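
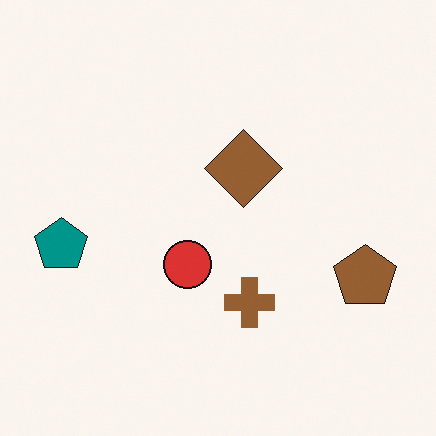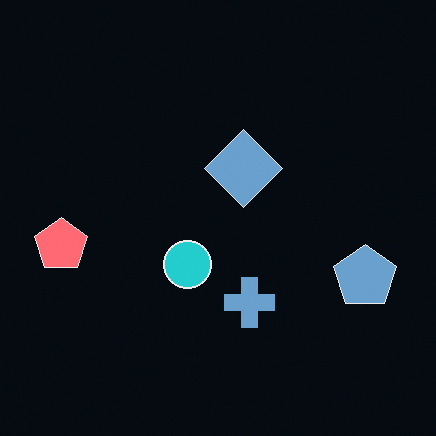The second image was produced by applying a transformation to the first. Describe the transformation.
The second image is the first color-inverted (negative).

The light background has become dark and every shape's color is its complement — a photographic negative.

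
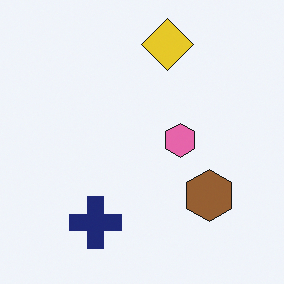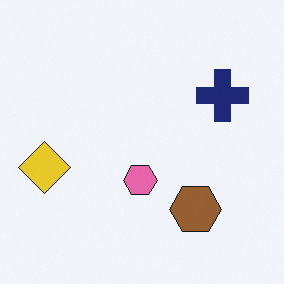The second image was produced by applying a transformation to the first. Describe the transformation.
This is the original image transposed (reflected across the top-left ↔ bottom-right diagonal).

Shapes have swapped their row and column positions — what was in the top-right is now in the bottom-left — a diagonal reflection.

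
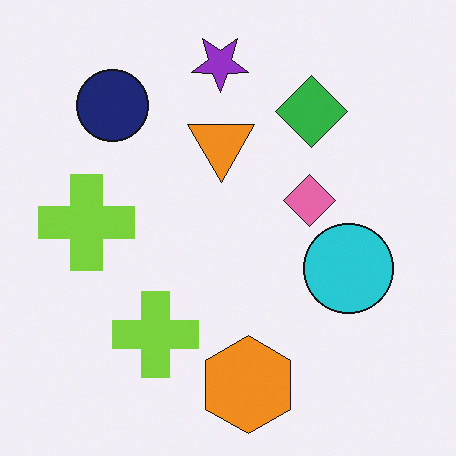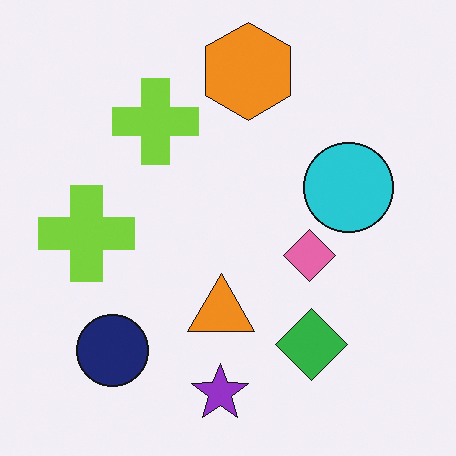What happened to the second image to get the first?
The first image is the second flipped vertically (top ↔ bottom).

The purple star is in the bottom of the second image and the top of the first — shapes on opposite sides of the horizontal midline have swapped in a mirror flip.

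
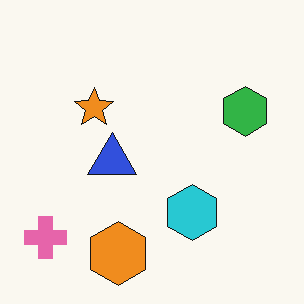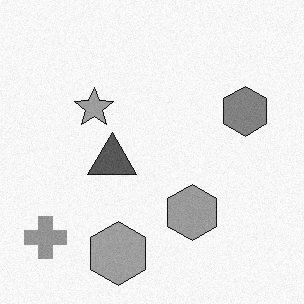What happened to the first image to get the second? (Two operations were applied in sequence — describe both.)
This is the original image degraded with a light layer of grain, then converted to grayscale.

Random speckle covers the whole image, including the flat background. All color is removed — every shape is now a shade of grey.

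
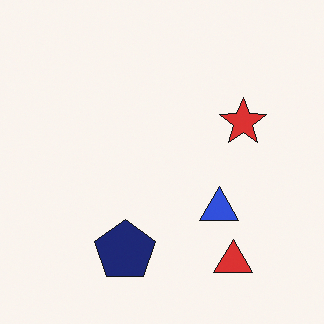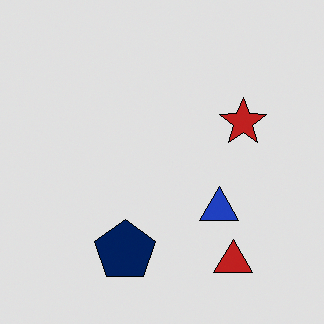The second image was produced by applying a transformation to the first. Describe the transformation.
It was posterized to a reduced palette.

Each flat color has snapped to a coarser quantized level — most visibly, the near-white background has dropped to a flat grey.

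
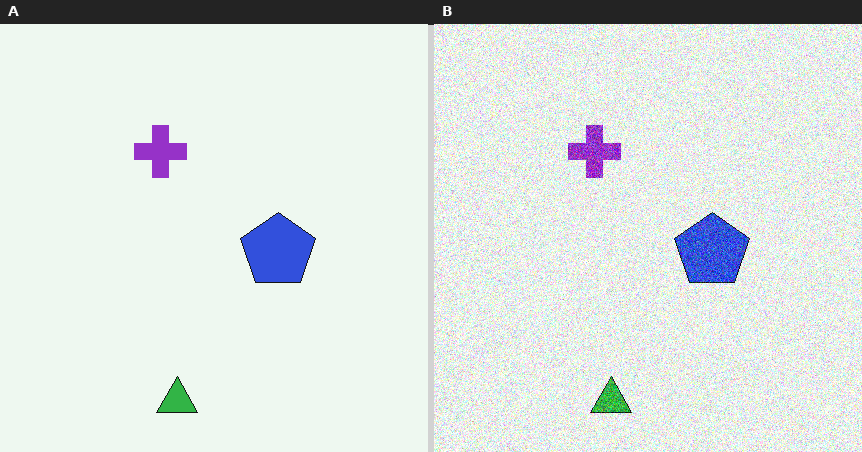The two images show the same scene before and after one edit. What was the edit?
The right (B) image is the left (A) degraded with a thick layer of grain.

Random speckle covers the whole image, including the flat background.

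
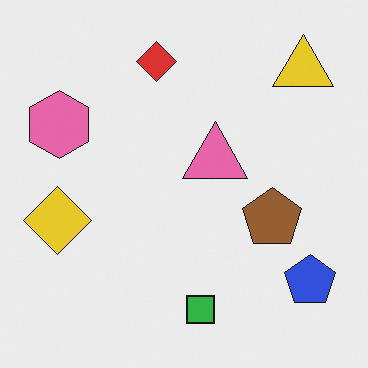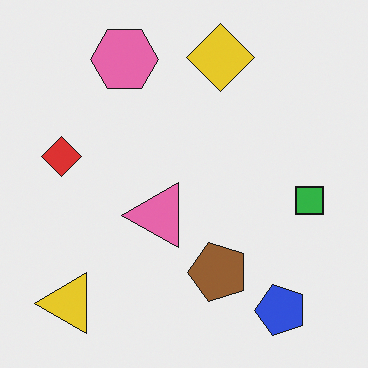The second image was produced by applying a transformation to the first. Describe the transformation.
This is the original image transposed (reflected across the top-left ↔ bottom-right diagonal).

Shapes have swapped their row and column positions — what was in the top-right is now in the bottom-left — a diagonal reflection.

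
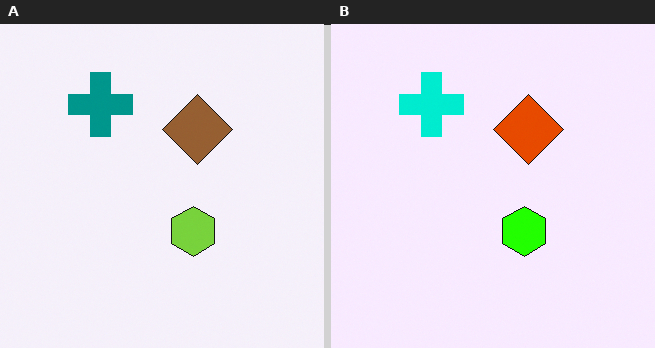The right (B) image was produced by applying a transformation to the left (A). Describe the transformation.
This is the original image made much more vivid (saturation change).

All colors are more vivid — a global saturation change.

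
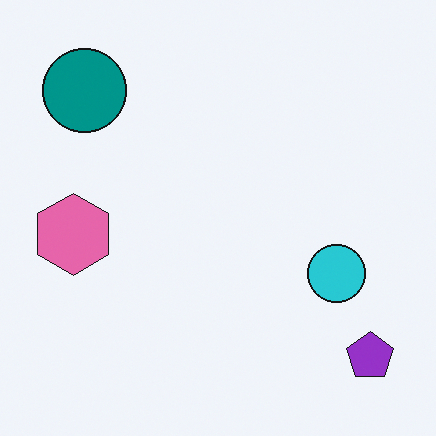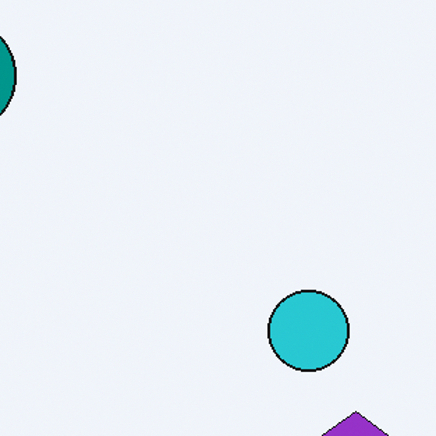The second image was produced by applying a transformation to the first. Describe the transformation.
It was cropped to a modestly smaller region and rescaled.

The visible shapes are larger and the field of view is narrower; shapes near the original edges may be partly or wholly outside the frame — a crop-and-rescale.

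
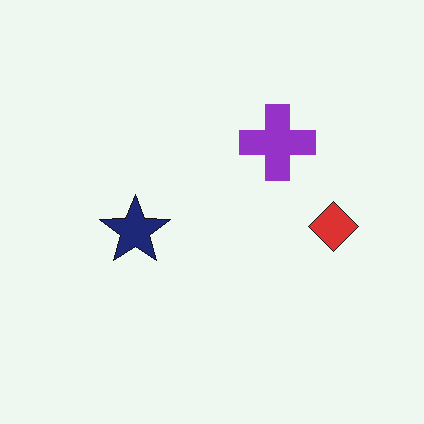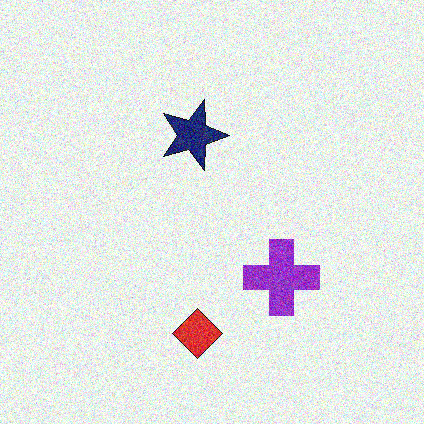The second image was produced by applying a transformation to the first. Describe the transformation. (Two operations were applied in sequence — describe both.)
The transformation is: degraded with moderate additive noise, then rotated 90° clockwise.

Random speckle covers the whole image, including the flat background. The red diamond sits in the right of the first image and the bottom of the second — consistent with a whole-image 90° clockwise rotation.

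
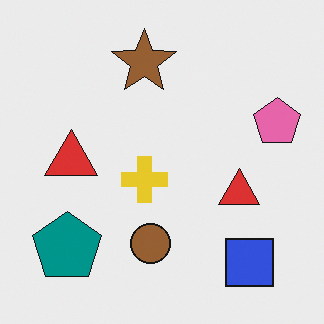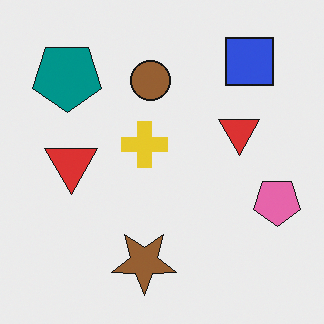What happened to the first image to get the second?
The second image is the first flipped vertically (top ↔ bottom).

The brown star is in the top of the first image and the bottom of the second — shapes on opposite sides of the horizontal midline have swapped in a mirror flip.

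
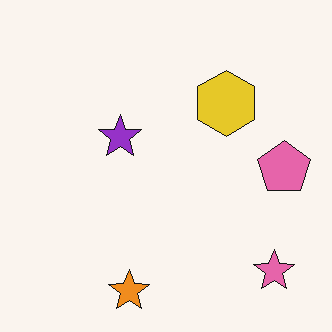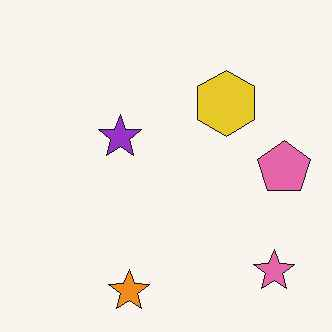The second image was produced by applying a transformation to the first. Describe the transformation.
Given moderate JPEG compression.

Blocky 8×8 compression artifacts appear around shape edges and the flat background shows ringing — characteristic JPEG degradation.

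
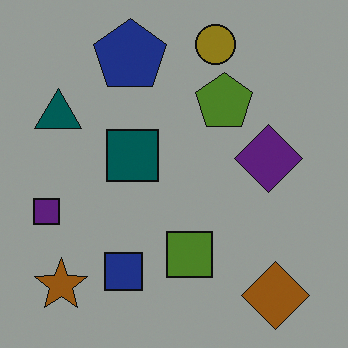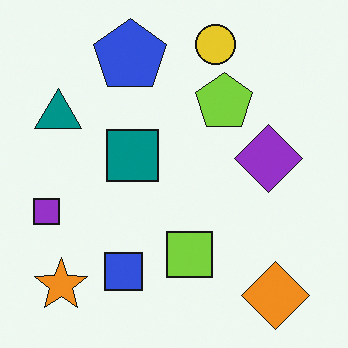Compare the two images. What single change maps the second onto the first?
Darkened a lot.

Every pixel — background and shapes alike — is uniformly darkened.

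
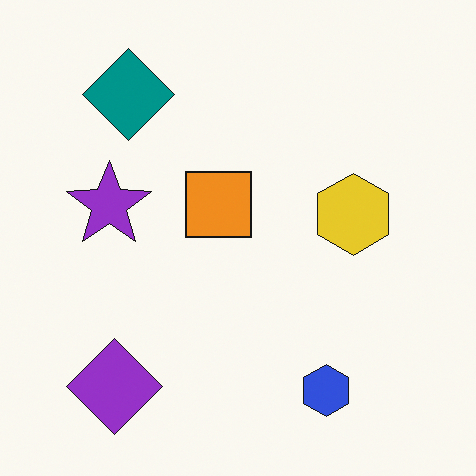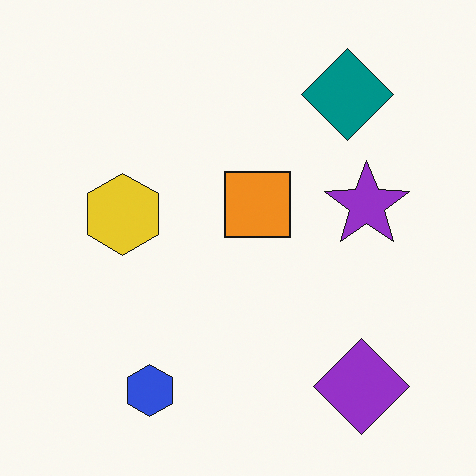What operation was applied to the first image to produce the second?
The second image is the first flipped horizontally (left ↔ right).

The purple star is in the left of the first image and the right of the second — shapes on opposite sides of the vertical midline have swapped in a mirror flip.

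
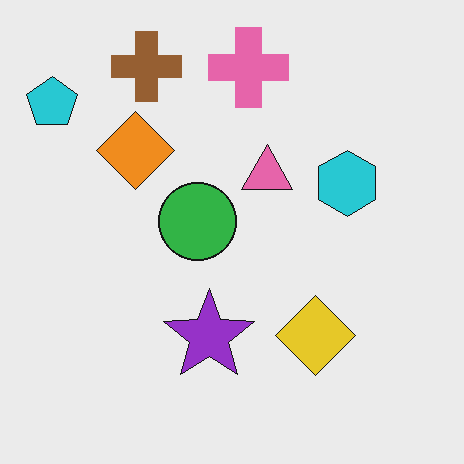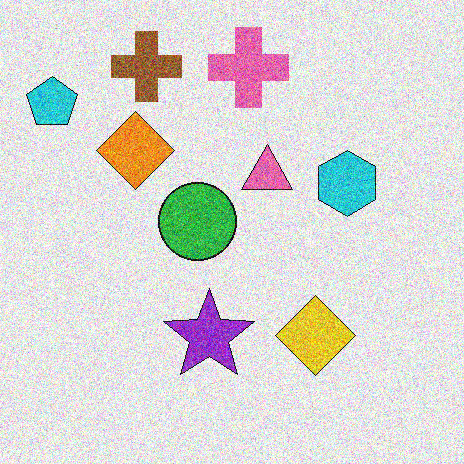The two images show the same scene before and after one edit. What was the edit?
The second image is the first degraded with strong gaussian noise.

Random speckle covers the whole image, including the flat background.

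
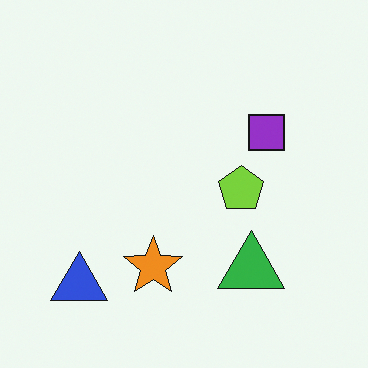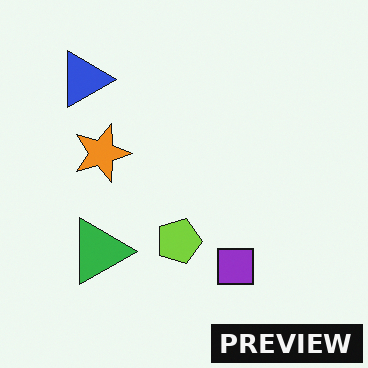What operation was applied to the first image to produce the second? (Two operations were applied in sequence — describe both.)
The image was rotated 90° clockwise, then watermarked with the text "PREVIEW" in the lower-right corner.

The blue triangle sits in the bottom-left of the first image and the top-left of the second — consistent with a whole-image 90° clockwise rotation. A dark label reading "PREVIEW" appears in the lower-right corner.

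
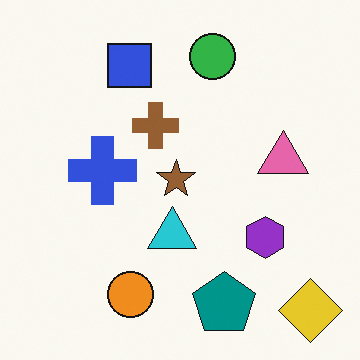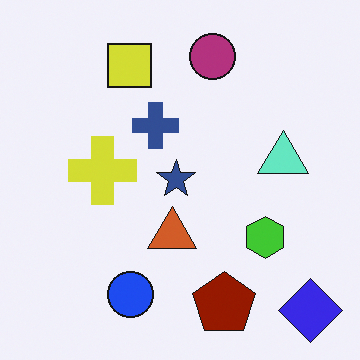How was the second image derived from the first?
The transformation is: hue-shifted through roughly half the color wheel.

Every shape's color has rotated by the same amount around the hue wheel — a uniform hue shift.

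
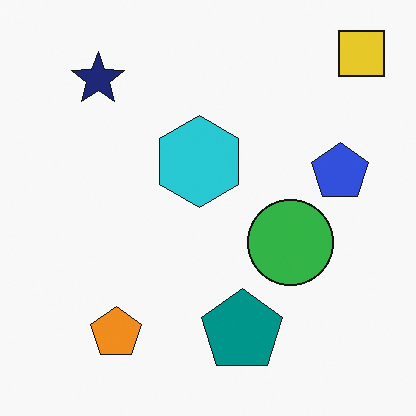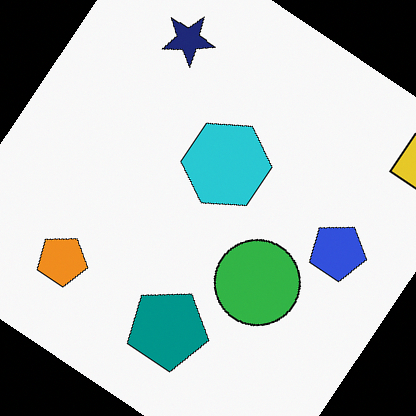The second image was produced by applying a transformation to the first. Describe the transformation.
The image was rotated clockwise by a large amount — several tens of degrees.

Every shape is tilted by the same angle and the image corners show triangular fill wedges — a whole-image rotation by a non-right angle.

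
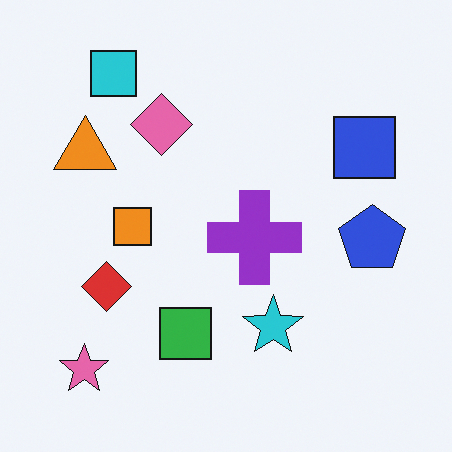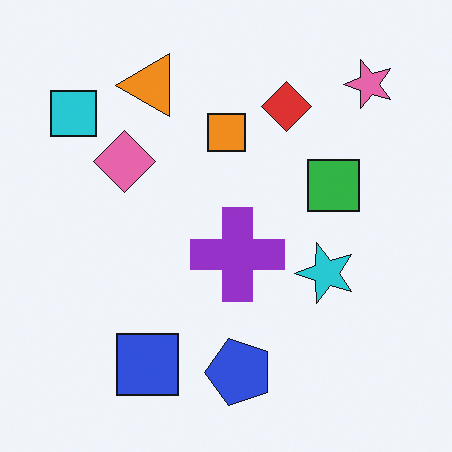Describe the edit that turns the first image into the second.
The image was transposed (reflected across the top-left ↔ bottom-right diagonal).

Shapes have swapped their row and column positions — what was in the top-right is now in the bottom-left — a diagonal reflection.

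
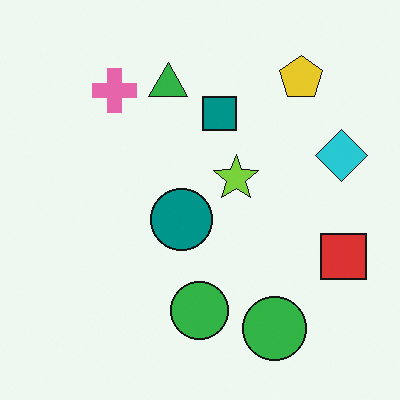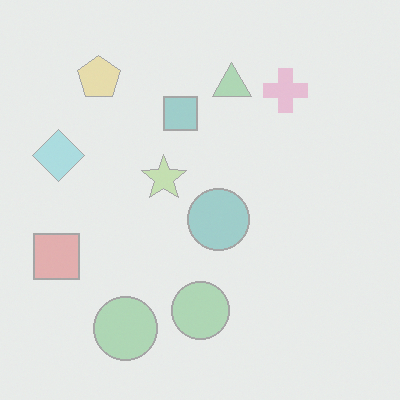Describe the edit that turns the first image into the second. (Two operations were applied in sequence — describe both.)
It was washed out (contrast reduced), then flipped horizontally (left ↔ right).

Tones are pushed toward mid-grey across the whole image — a global contrast change. The red square is in the right of the first image and the left of the second — shapes on opposite sides of the vertical midline have swapped in a mirror flip.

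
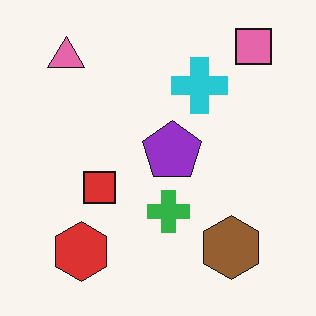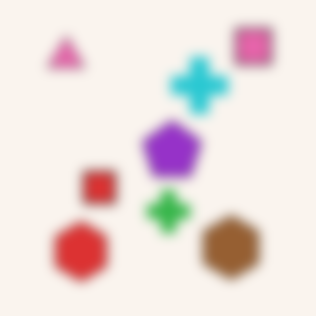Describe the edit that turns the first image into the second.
This is the original image heavily blurred.

Shape edges and outlines are uniformly softened across the whole image.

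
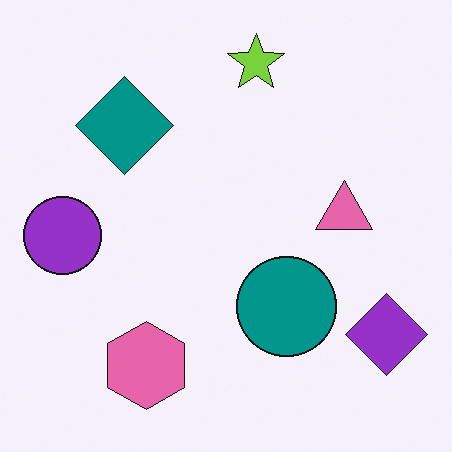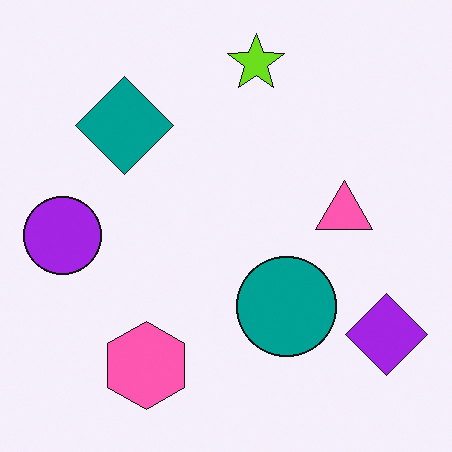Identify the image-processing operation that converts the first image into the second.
It was slightly oversaturated.

All colors are more vivid — a global saturation change.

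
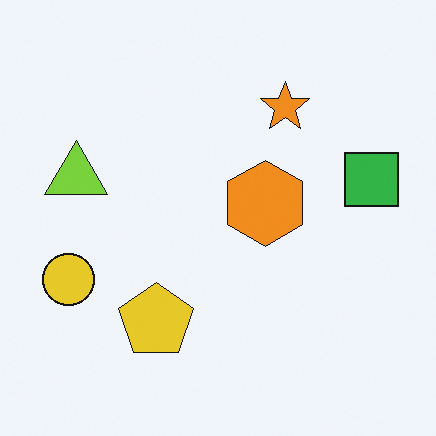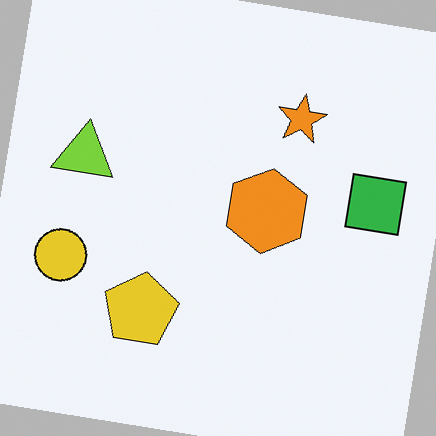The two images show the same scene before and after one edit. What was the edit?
The image was rotated clockwise by a few degrees.

Every shape is tilted by the same angle and the image corners show triangular fill wedges — a whole-image rotation by a non-right angle.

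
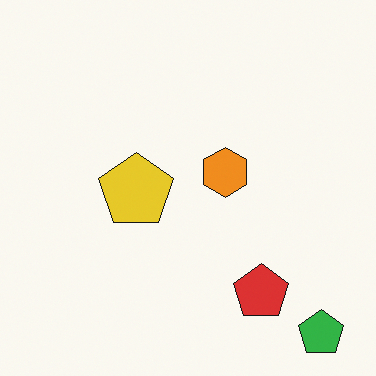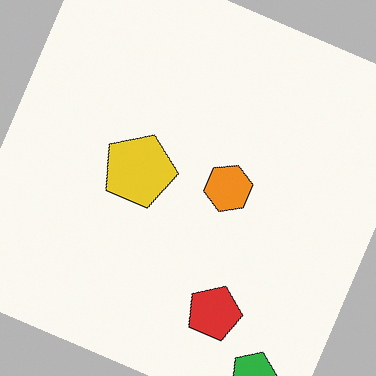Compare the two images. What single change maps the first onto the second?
The transformation is: rotated clockwise by a clearly visible amount.

Every shape is tilted by the same angle and the image corners show triangular fill wedges — a whole-image rotation by a non-right angle.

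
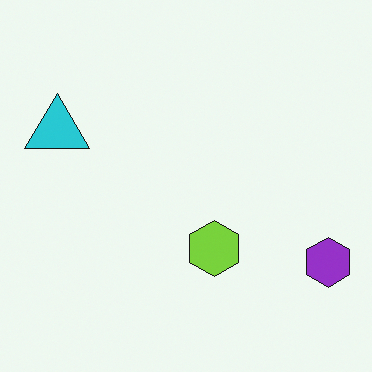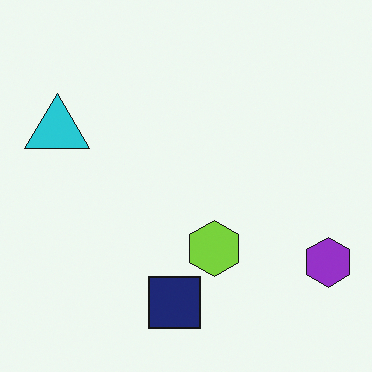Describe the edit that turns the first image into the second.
This is the original image overlaid with an additional navy square.

A navy square appears in the second image that is absent from the first.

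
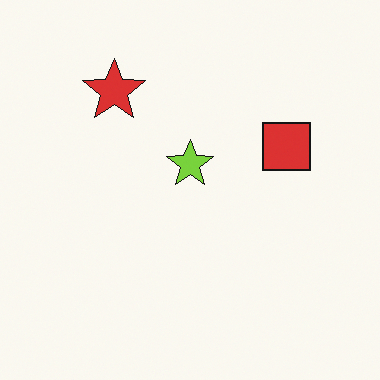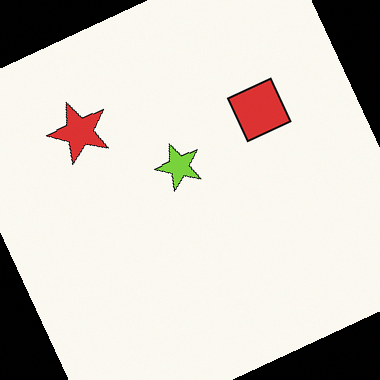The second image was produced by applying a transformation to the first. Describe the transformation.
This is the original image rotated counter-clockwise by a moderate amount.

Every shape is tilted by the same angle and the image corners show triangular fill wedges — a whole-image rotation by a non-right angle.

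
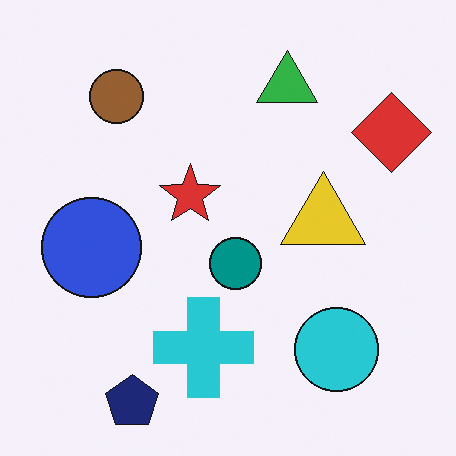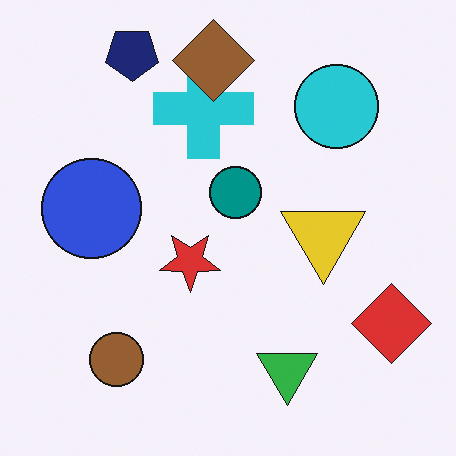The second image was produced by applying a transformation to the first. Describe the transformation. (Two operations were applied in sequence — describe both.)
It was flipped vertically (top ↔ bottom), then overlaid with an additional brown diamond.

The navy pentagon is in the bottom-left of the first image and the top-left of the second — shapes on opposite sides of the horizontal midline have swapped in a mirror flip. A brown diamond appears in the second image that is absent from the first.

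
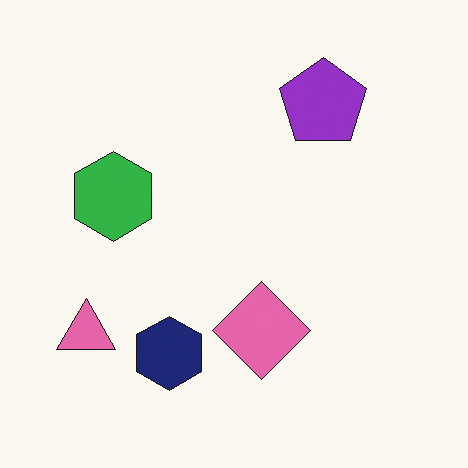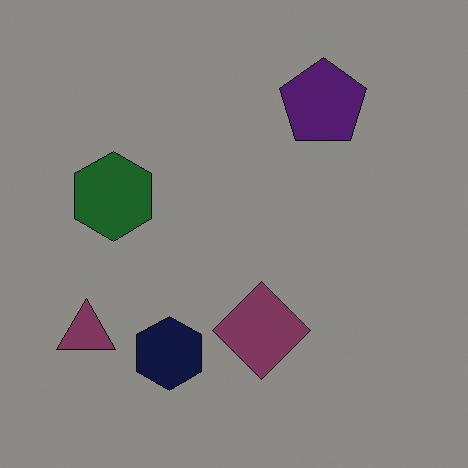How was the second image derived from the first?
The transformation is: substantially darkened.

Every pixel — background and shapes alike — is uniformly darkened.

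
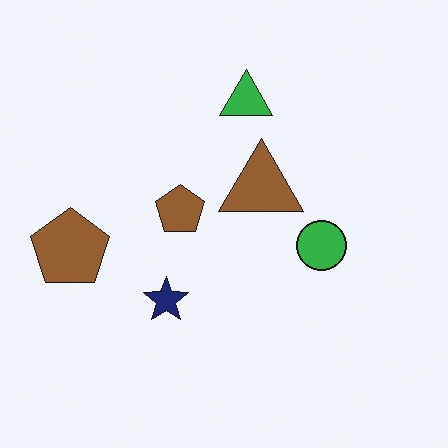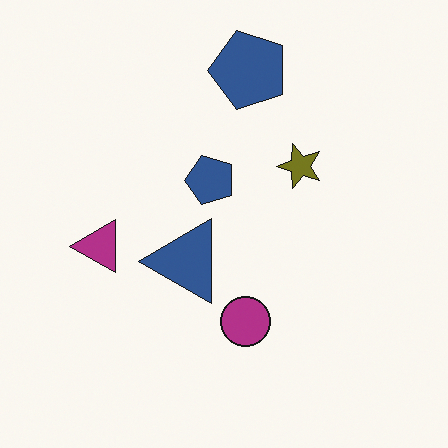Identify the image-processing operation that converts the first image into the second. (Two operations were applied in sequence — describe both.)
Hue-shifted by a large amount, then transposed (reflected across the top-left ↔ bottom-right diagonal).

Every shape's color has rotated by the same amount around the hue wheel — a uniform hue shift. Shapes have swapped their row and column positions — what was in the top-right is now in the bottom-left — a diagonal reflection.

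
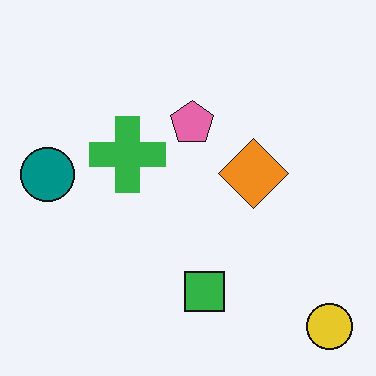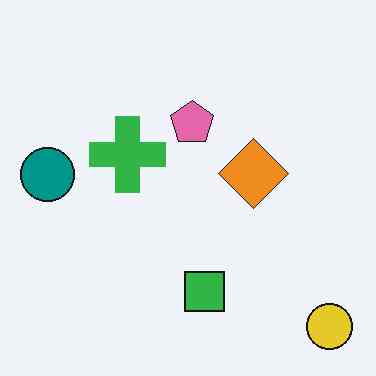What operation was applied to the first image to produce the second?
It was JPEG-compressed with visible artifacts.

Blocky 8×8 compression artifacts appear around shape edges and the flat background shows ringing — characteristic JPEG degradation.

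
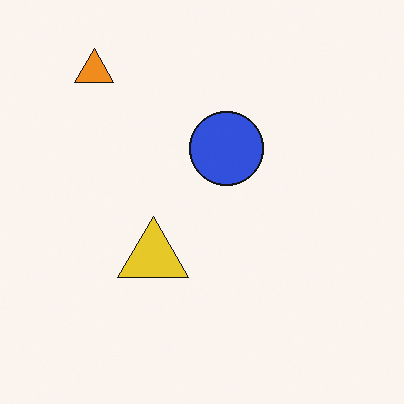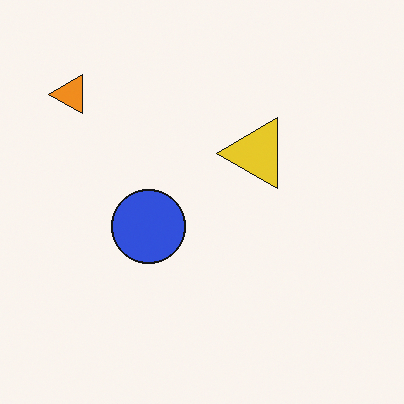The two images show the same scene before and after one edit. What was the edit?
The image was transposed (reflected across the top-left ↔ bottom-right diagonal).

Shapes have swapped their row and column positions — what was in the top-right is now in the bottom-left — a diagonal reflection.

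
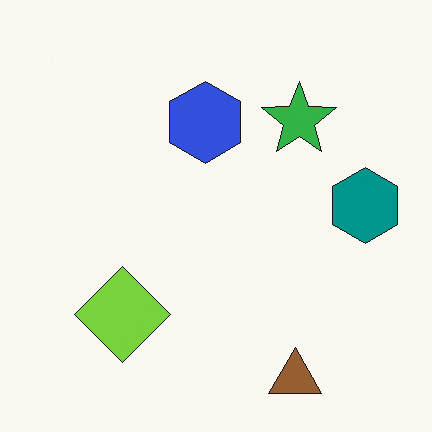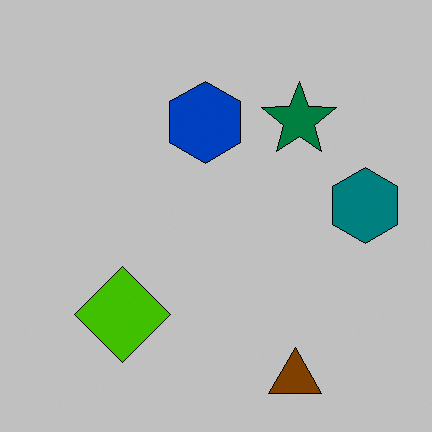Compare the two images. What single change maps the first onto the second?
The second image is the first aggressively posterized.

Each flat color has snapped to a coarser quantized level — most visibly, the near-white background has dropped to a flat grey.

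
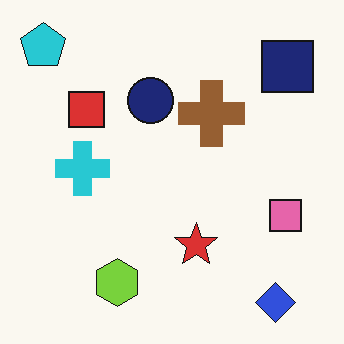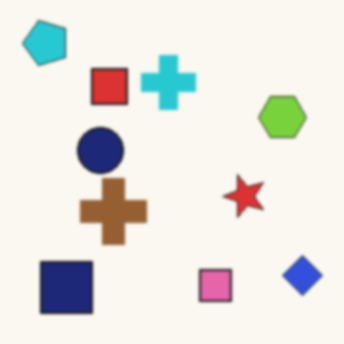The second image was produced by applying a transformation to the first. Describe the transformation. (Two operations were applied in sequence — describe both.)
The transformation is: transposed (reflected across the top-left ↔ bottom-right diagonal), then slightly softened.

Shapes have swapped their row and column positions — what was in the top-right is now in the bottom-left — a diagonal reflection. Shape edges and outlines are uniformly softened across the whole image.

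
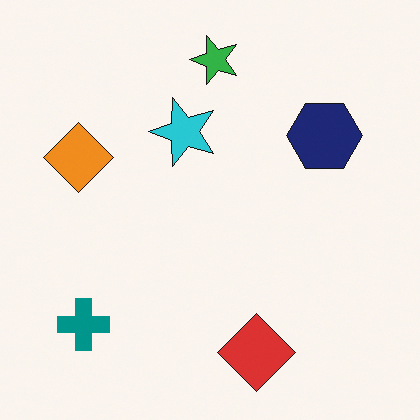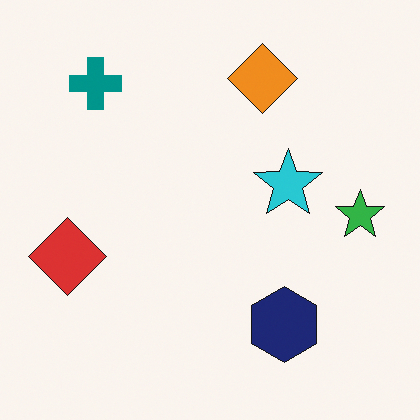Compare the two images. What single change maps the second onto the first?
Rotated 90° counter-clockwise.

The teal cross sits in the top-left of the second image and the bottom-left of the first — consistent with a whole-image 90° counter-clockwise rotation.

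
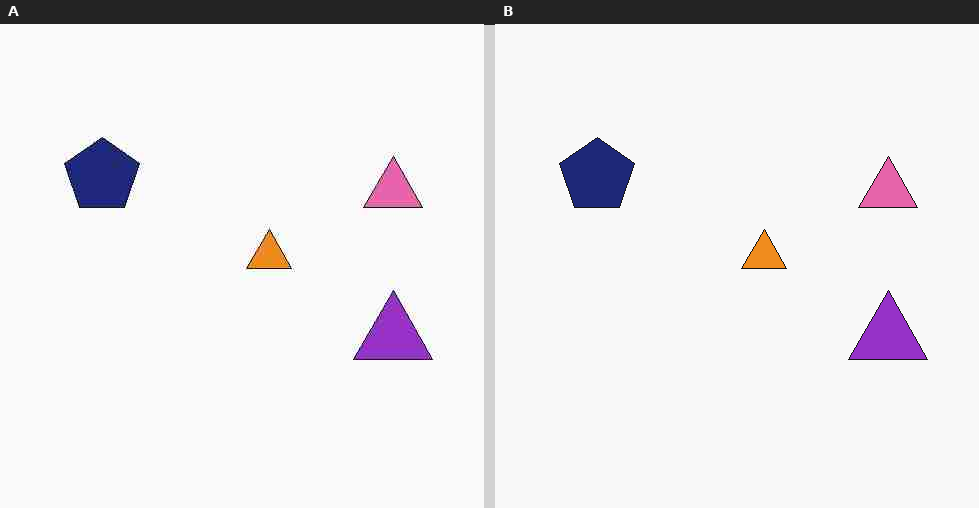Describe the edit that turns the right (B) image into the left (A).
This is the original image degraded with heavy JPEG compression.

Blocky 8×8 compression artifacts appear around shape edges and the flat background shows ringing — characteristic JPEG degradation.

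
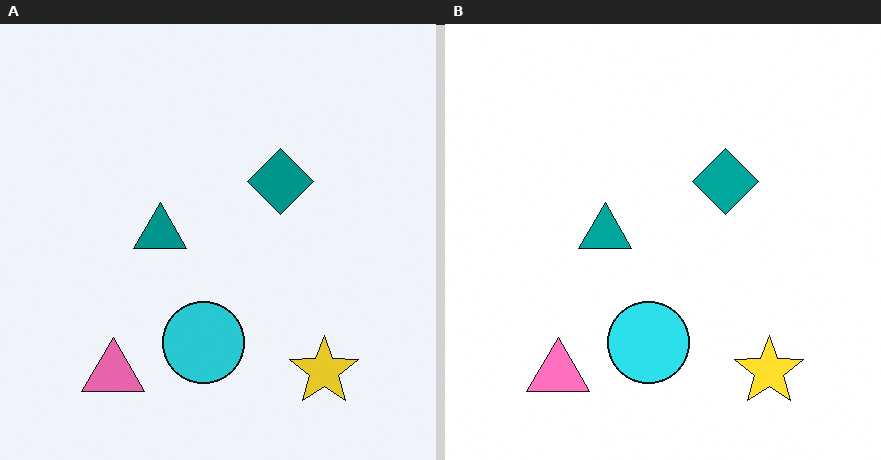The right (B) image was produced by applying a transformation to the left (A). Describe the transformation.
It was slightly brightened.

Every pixel — background and shapes alike — is uniformly brightened.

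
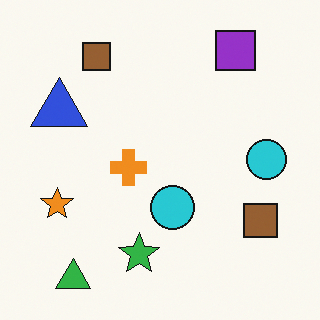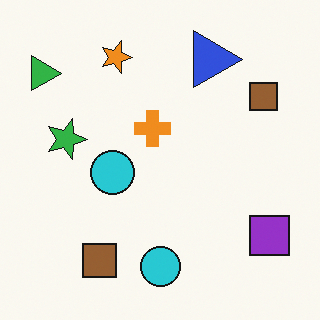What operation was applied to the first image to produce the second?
This is the original image rotated 90° clockwise.

The green triangle sits in the bottom-left of the first image and the top-left of the second — consistent with a whole-image 90° clockwise rotation.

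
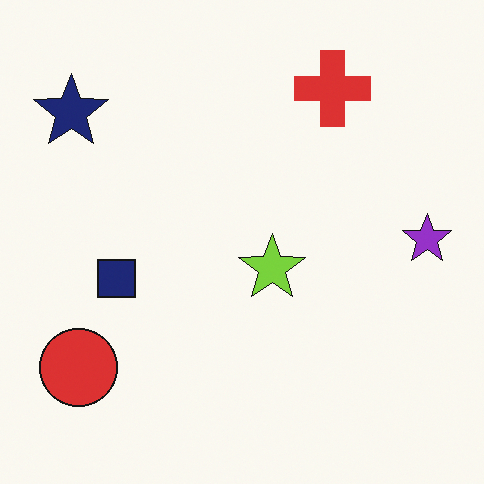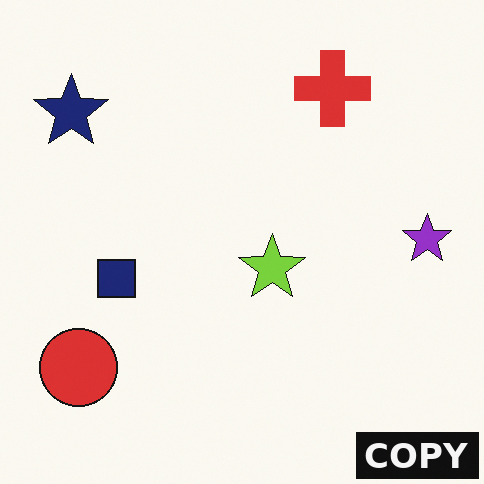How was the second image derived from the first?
Watermarked with the text "COPY" in the lower-right corner.

A dark label reading "COPY" appears in the lower-right corner.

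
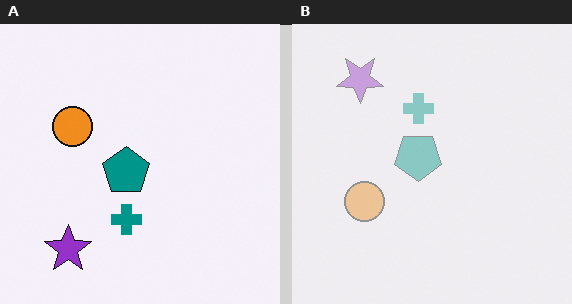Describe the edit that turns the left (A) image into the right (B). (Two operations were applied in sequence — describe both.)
The transformation is: flipped vertically (top ↔ bottom), then given much lower contrast.

The purple star is in the bottom-left of the left (A) image and the top-left of the right (B) — shapes on opposite sides of the horizontal midline have swapped in a mirror flip. Tones are pushed toward mid-grey across the whole image — a global contrast change.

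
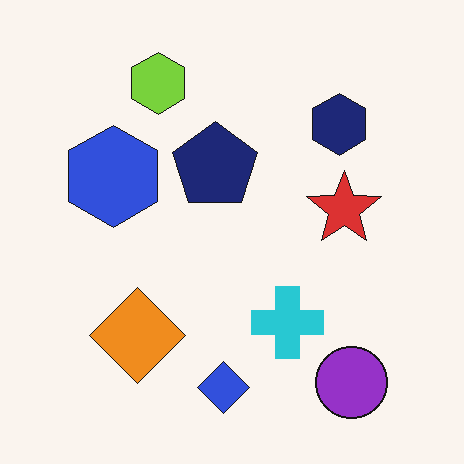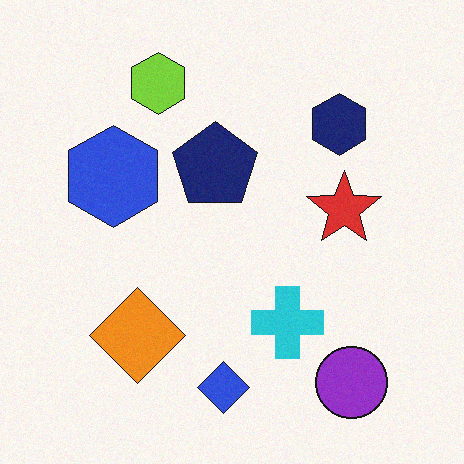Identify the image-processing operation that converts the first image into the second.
The image was degraded with a light layer of grain.

Random speckle covers the whole image, including the flat background.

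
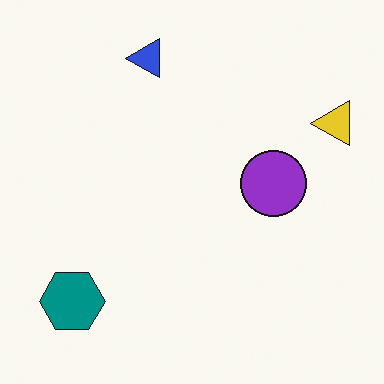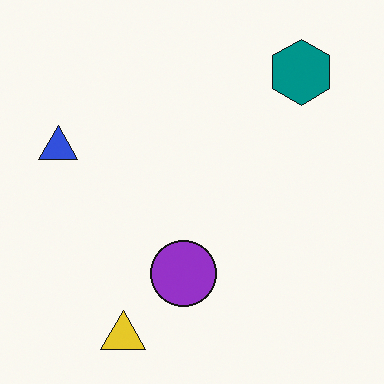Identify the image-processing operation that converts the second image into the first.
The transformation is: transposed (reflected across the top-left ↔ bottom-right diagonal).

Shapes have swapped their row and column positions — what was in the top-right is now in the bottom-left — a diagonal reflection.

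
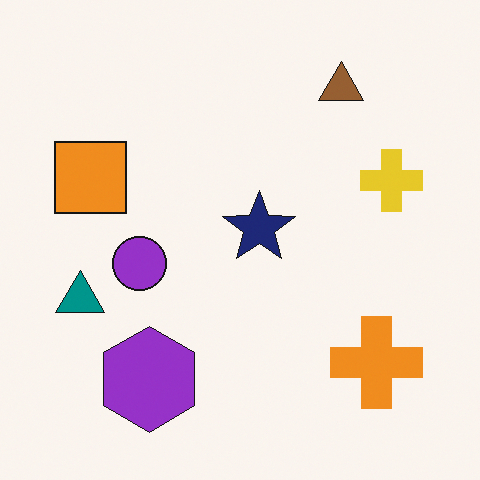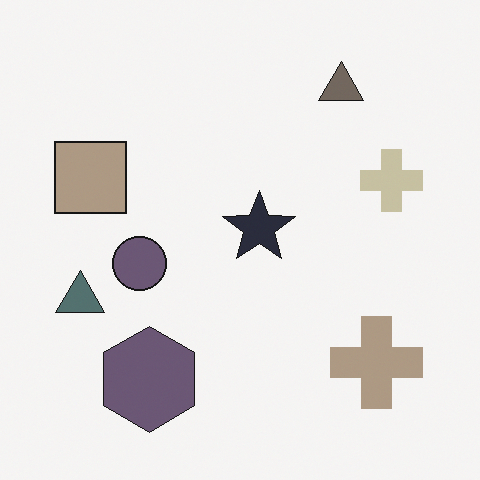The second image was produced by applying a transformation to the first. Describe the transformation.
It was heavily desaturated.

All colors are more muted and greyish — a global saturation change.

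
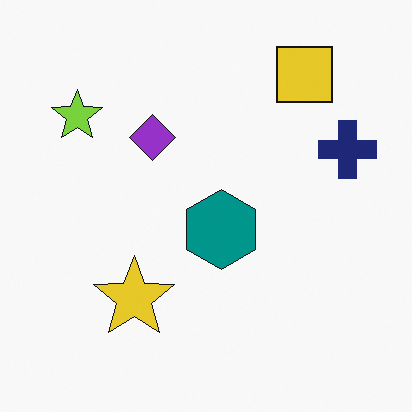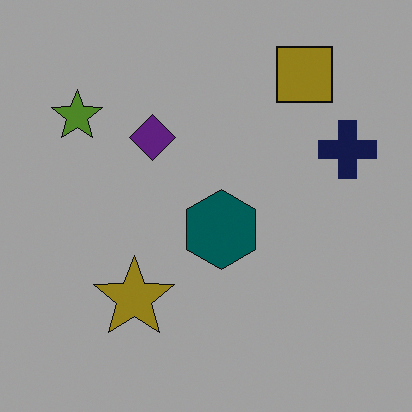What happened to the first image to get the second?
Substantially darkened.

Every pixel — background and shapes alike — is uniformly darkened.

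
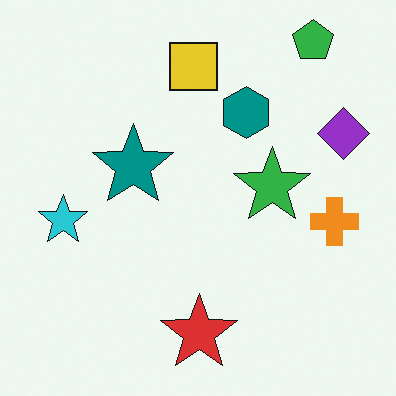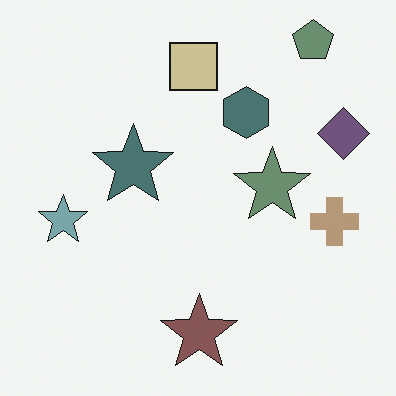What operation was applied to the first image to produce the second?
This is the original image heavily desaturated.

All colors are more muted and greyish — a global saturation change.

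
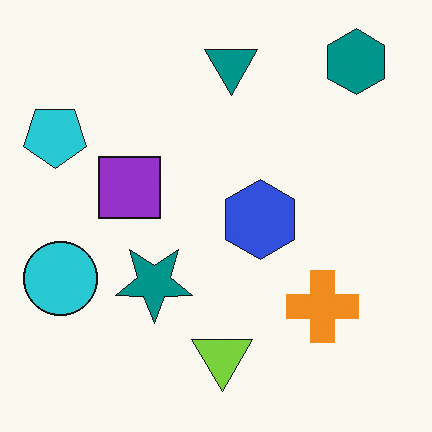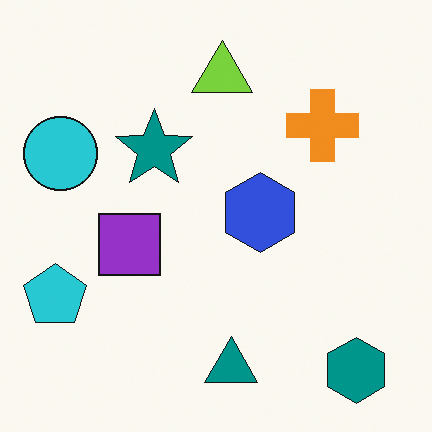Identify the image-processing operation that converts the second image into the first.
The transformation is: flipped vertically (top ↔ bottom).

The teal hexagon is in the bottom-right of the second image and the top-right of the first — shapes on opposite sides of the horizontal midline have swapped in a mirror flip.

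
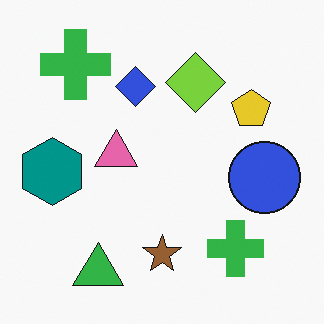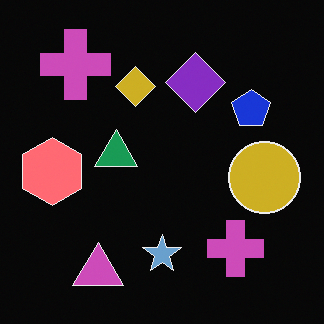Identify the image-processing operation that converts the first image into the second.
Color-inverted (negative).

The light background has become dark and every shape's color is its complement — a photographic negative.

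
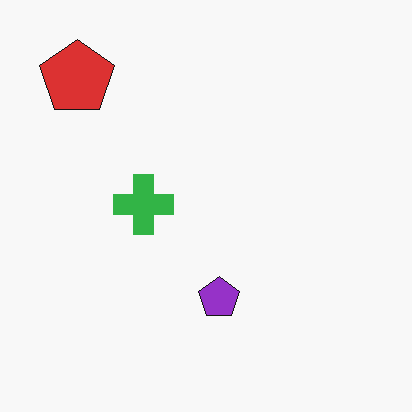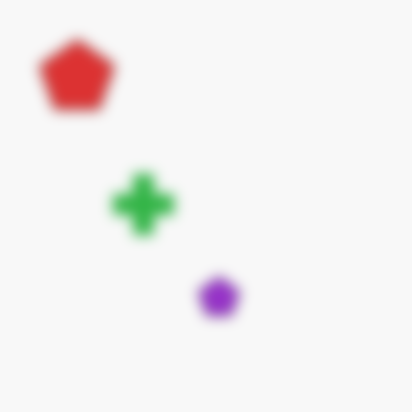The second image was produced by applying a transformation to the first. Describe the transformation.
The transformation is: strongly gaussian-blurred.

Shape edges and outlines are uniformly softened across the whole image.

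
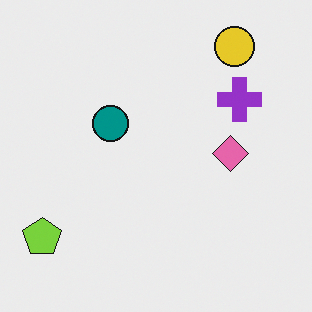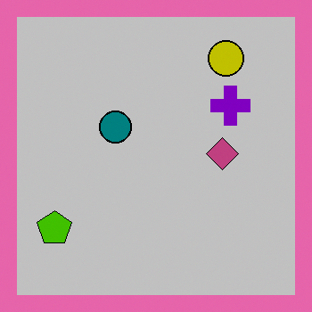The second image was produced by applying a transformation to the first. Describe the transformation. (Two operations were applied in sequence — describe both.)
This is the original image aggressively posterized, then framed with a pink border.

Each flat color has snapped to a coarser quantized level — most visibly, the near-white background has dropped to a flat grey. A solid pink frame runs around the edge of the second image, with the content slightly shrunk inside it.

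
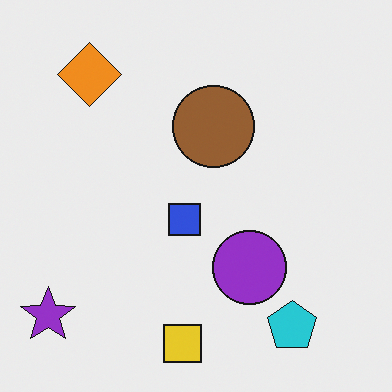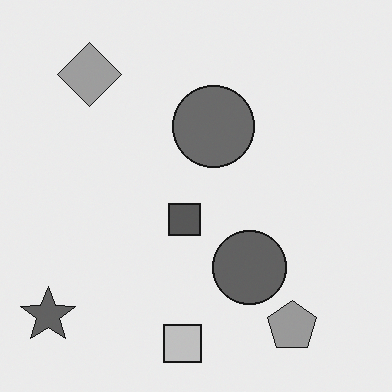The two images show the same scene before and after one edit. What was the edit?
It was converted to grayscale.

All color is removed — every shape is now a shade of grey.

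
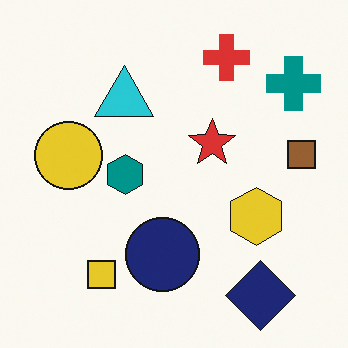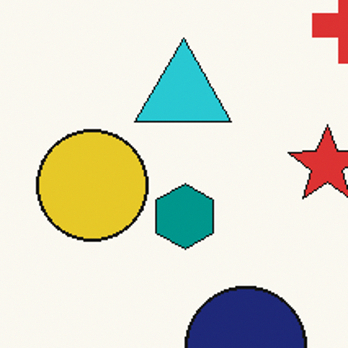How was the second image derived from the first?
The transformation is: cropped to a noticeably smaller region and rescaled.

The visible shapes are larger and the field of view is narrower; shapes near the original edges may be partly or wholly outside the frame — a crop-and-rescale.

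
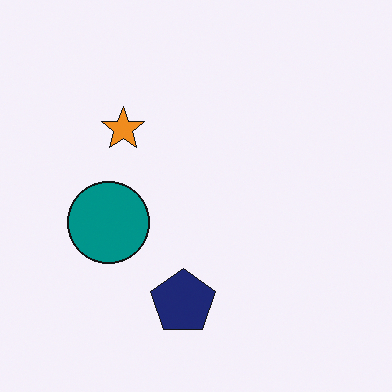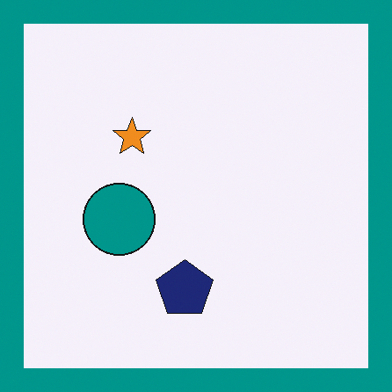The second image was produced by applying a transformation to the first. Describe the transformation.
This is the original image framed with a teal border.

A solid teal frame runs around the edge of the second image, with the content slightly shrunk inside it.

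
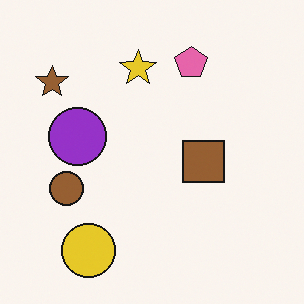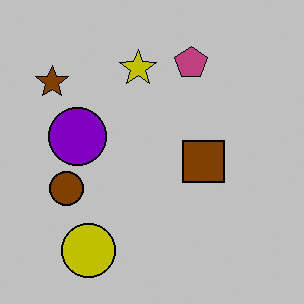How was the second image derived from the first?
This is the original image aggressively posterized.

Each flat color has snapped to a coarser quantized level — most visibly, the near-white background has dropped to a flat grey.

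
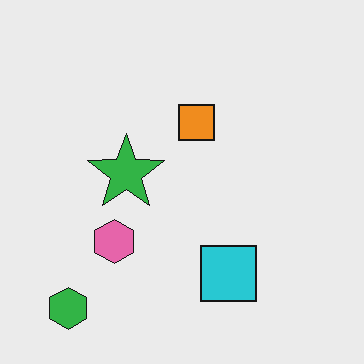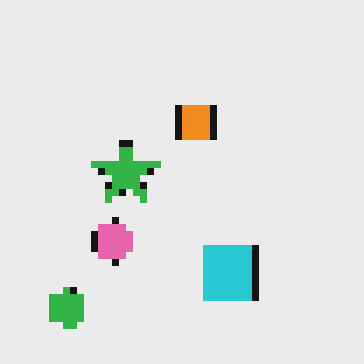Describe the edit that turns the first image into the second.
It was pixelated into visible square blocks.

Shapes are reduced to large square blocks; fine edges and outlines are lost — a downscale-then-upscale (mosaic) effect.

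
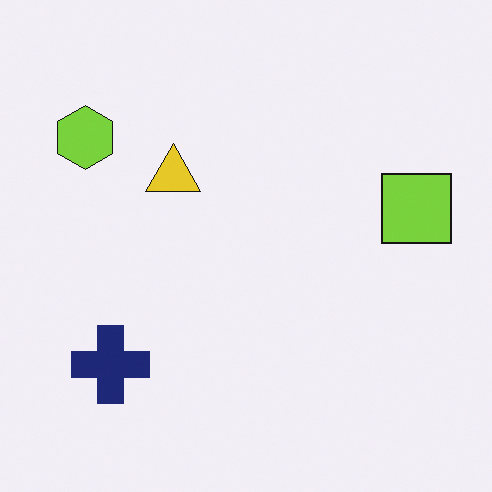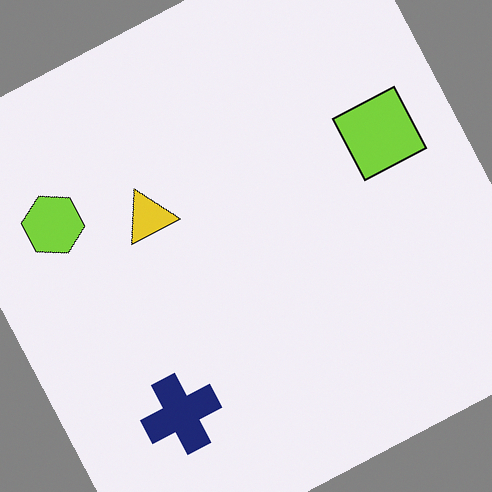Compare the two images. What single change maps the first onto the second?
It was rotated counter-clockwise by a moderate amount.

Every shape is tilted by the same angle and the image corners show triangular fill wedges — a whole-image rotation by a non-right angle.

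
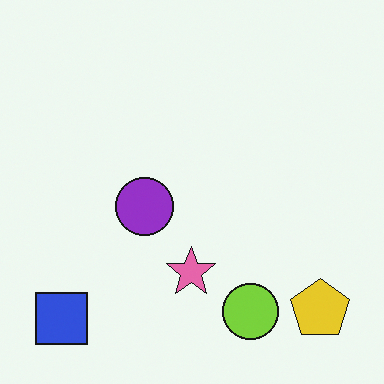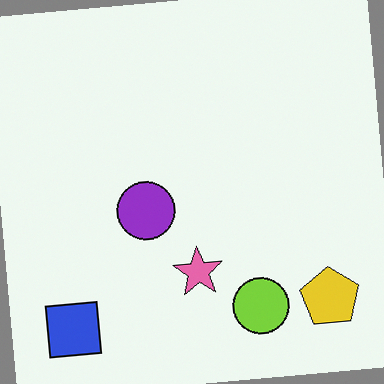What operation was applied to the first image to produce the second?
Rotated counter-clockwise by a few degrees.

Every shape is tilted by the same angle and the image corners show triangular fill wedges — a whole-image rotation by a non-right angle.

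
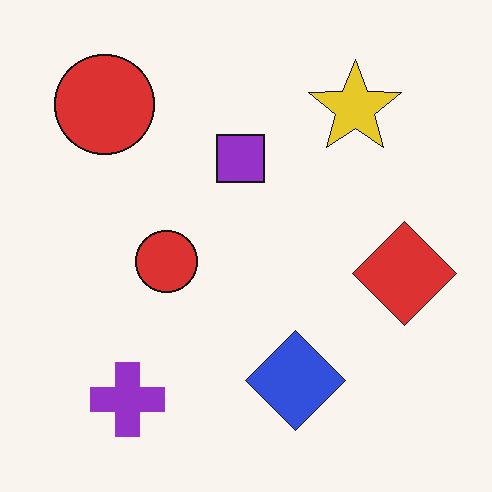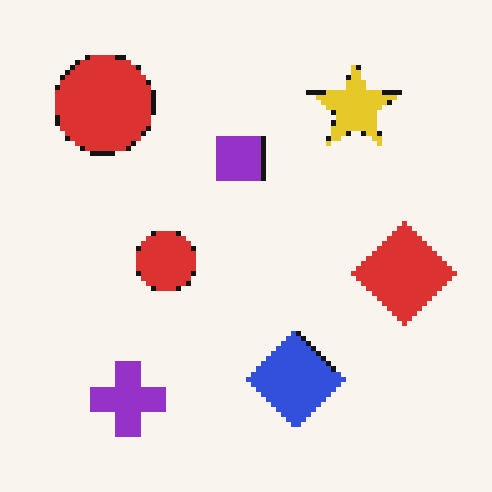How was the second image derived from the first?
Lightly pixelated (a mild mosaic effect).

Shapes are reduced to large square blocks; fine edges and outlines are lost — a downscale-then-upscale (mosaic) effect.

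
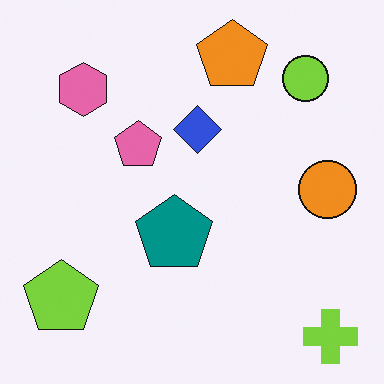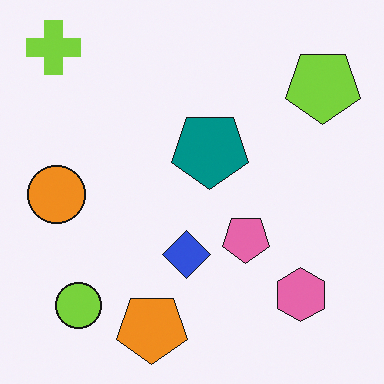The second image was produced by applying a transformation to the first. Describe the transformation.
The image was rotated 180°.

The lime cross sits in the bottom-right of the first image and the top-left of the second — consistent with a whole-image 180° rotation.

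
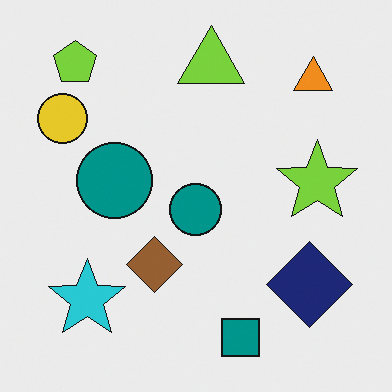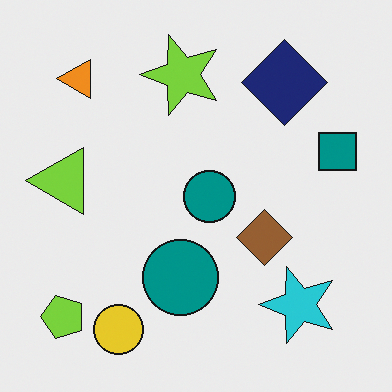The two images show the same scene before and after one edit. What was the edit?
Rotated 90° counter-clockwise.

The lime pentagon sits in the top-left of the first image and the bottom-left of the second — consistent with a whole-image 90° counter-clockwise rotation.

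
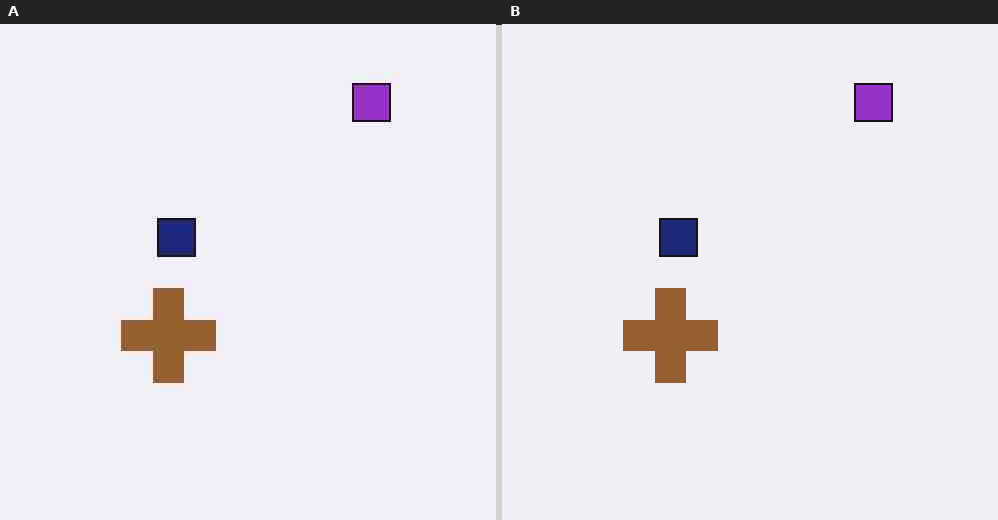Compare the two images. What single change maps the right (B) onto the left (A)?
Degraded with heavy JPEG compression.

Blocky 8×8 compression artifacts appear around shape edges and the flat background shows ringing — characteristic JPEG degradation.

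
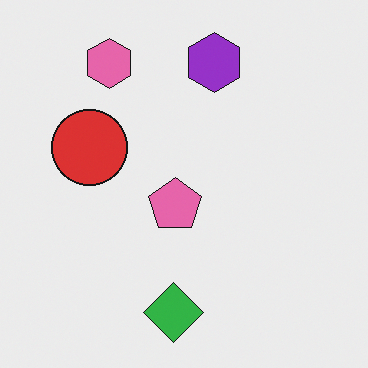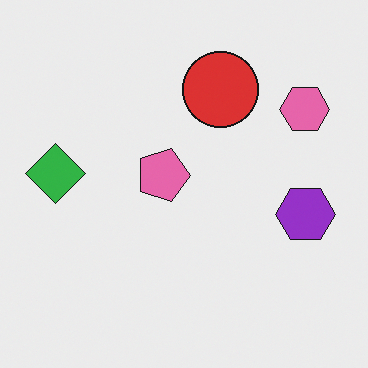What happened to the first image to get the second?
The image was rotated 90° clockwise.

The pink hexagon sits in the top-left of the first image and the top-right of the second — consistent with a whole-image 90° clockwise rotation.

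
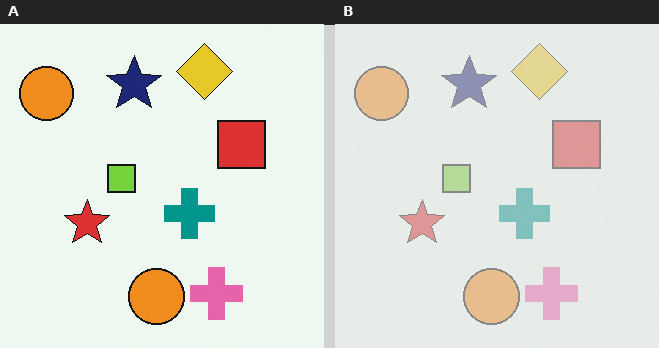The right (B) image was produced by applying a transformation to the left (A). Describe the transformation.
The transformation is: given much lower contrast.

Tones are pushed toward mid-grey across the whole image — a global contrast change.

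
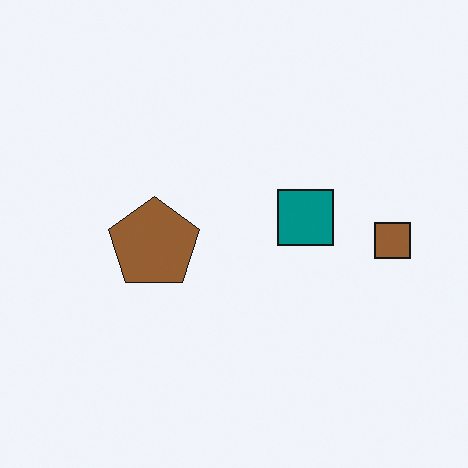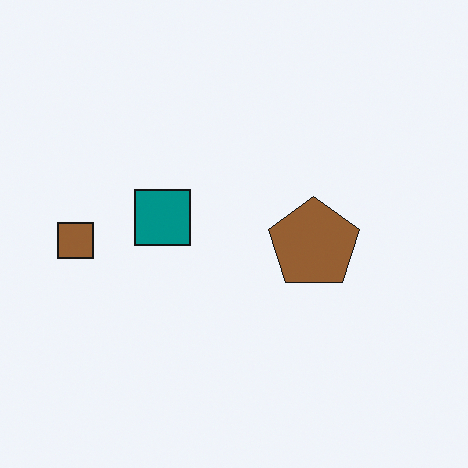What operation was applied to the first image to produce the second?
The image was flipped horizontally (left ↔ right).

The brown square is in the right of the first image and the left of the second — shapes on opposite sides of the vertical midline have swapped in a mirror flip.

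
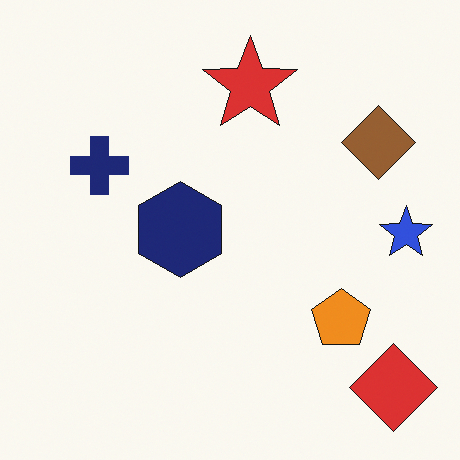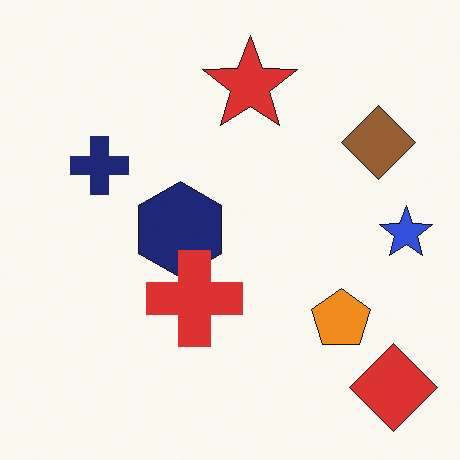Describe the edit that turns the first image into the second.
The second image is the first overlaid with an additional red cross.

A red cross appears in the second image that is absent from the first.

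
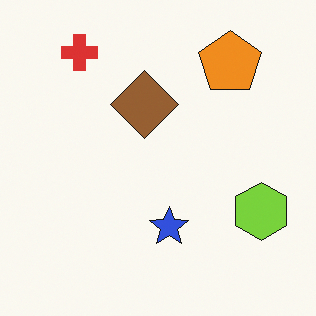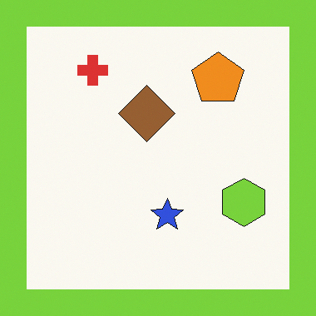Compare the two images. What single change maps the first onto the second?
The image was framed with a lime border.

A solid lime frame runs around the edge of the second image, with the content slightly shrunk inside it.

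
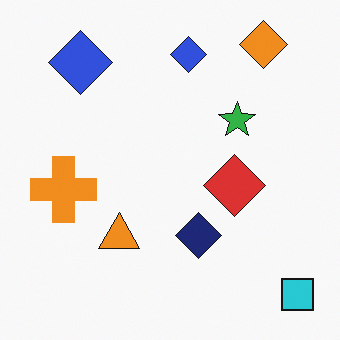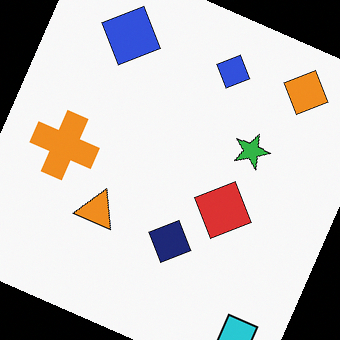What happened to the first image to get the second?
The transformation is: rotated clockwise by a clearly visible amount.

Every shape is tilted by the same angle and the image corners show triangular fill wedges — a whole-image rotation by a non-right angle.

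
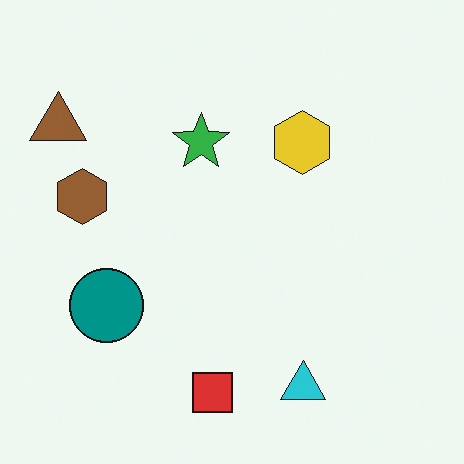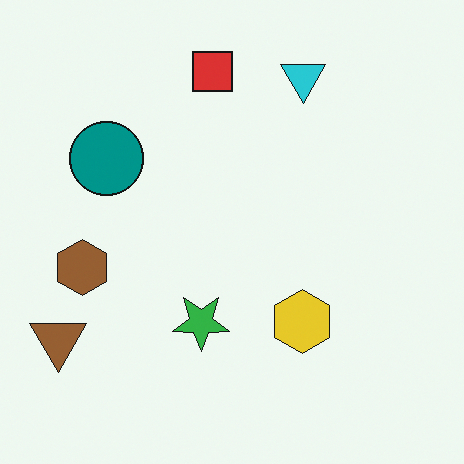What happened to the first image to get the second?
This is the original image flipped vertically (top ↔ bottom).

The red square is in the bottom of the first image and the top of the second — shapes on opposite sides of the horizontal midline have swapped in a mirror flip.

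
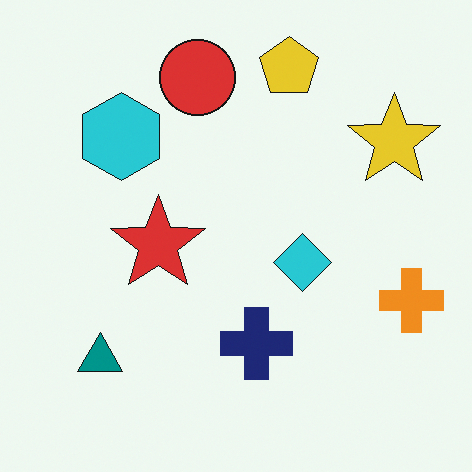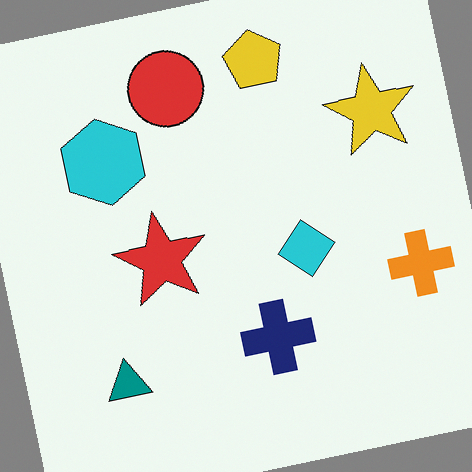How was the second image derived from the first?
It was rotated counter-clockwise by a small amount.

Every shape is tilted by the same angle and the image corners show triangular fill wedges — a whole-image rotation by a non-right angle.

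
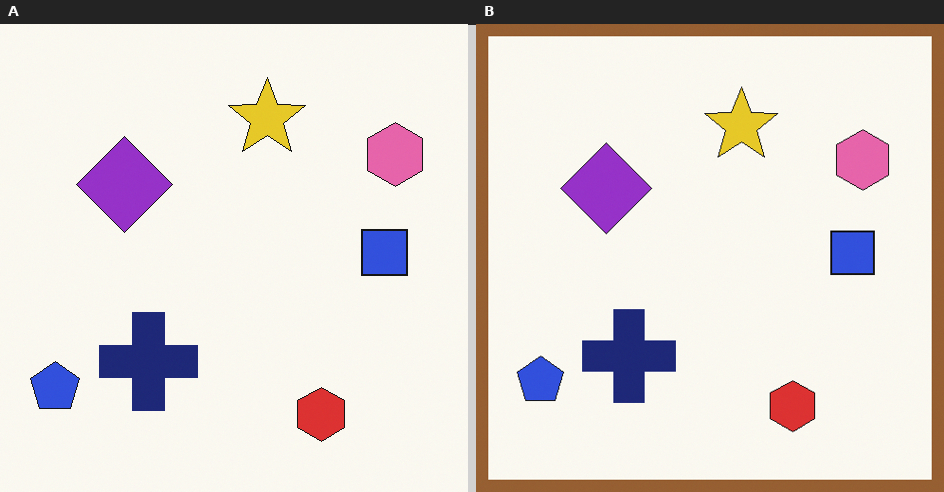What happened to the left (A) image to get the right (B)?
Framed with a brown border.

A solid brown frame runs around the edge of the right (B) image, with the content slightly shrunk inside it.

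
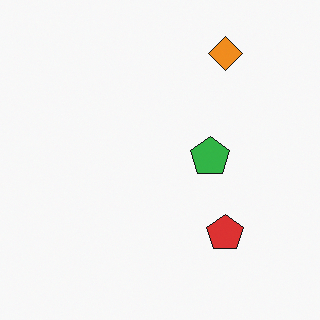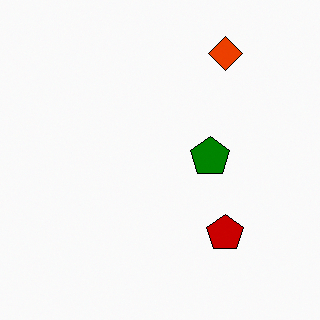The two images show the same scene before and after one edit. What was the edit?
The image was boosted in contrast.

Tones are pushed away from mid-grey across the whole image — a global contrast change.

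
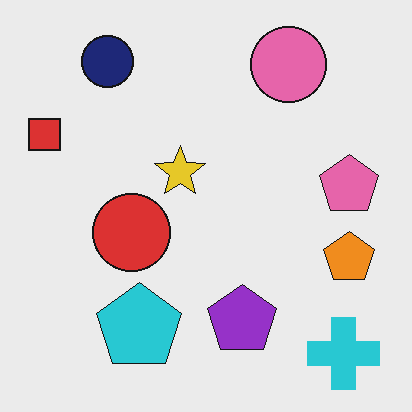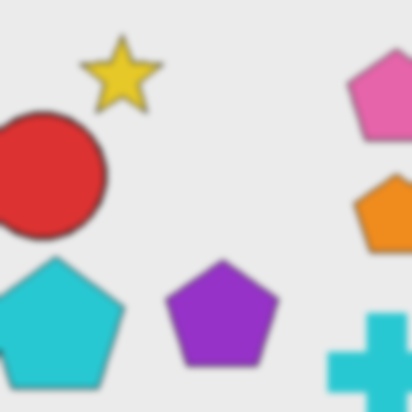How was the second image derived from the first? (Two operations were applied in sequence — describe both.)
The image was cropped tightly and scaled back up, then noticeably gaussian-blurred.

The visible shapes are larger and the field of view is narrower; shapes near the original edges may be partly or wholly outside the frame — a crop-and-rescale. Shape edges and outlines are uniformly softened across the whole image.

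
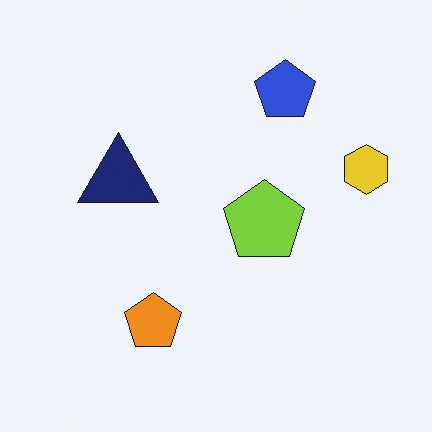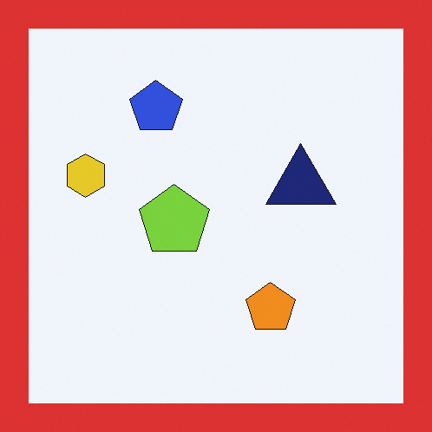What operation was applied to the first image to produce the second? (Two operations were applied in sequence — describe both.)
This is the original image flipped horizontally (left ↔ right), then framed with a red border.

The yellow hexagon is in the right of the first image and the left of the second — shapes on opposite sides of the vertical midline have swapped in a mirror flip. A solid red frame runs around the edge of the second image, with the content slightly shrunk inside it.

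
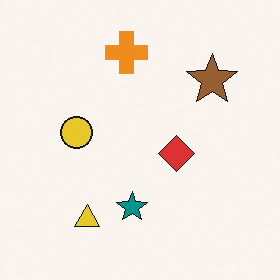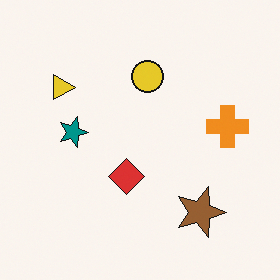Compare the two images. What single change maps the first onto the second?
Rotated 90° clockwise.

The yellow triangle sits in the bottom-left of the first image and the top-left of the second — consistent with a whole-image 90° clockwise rotation.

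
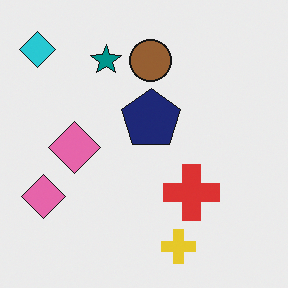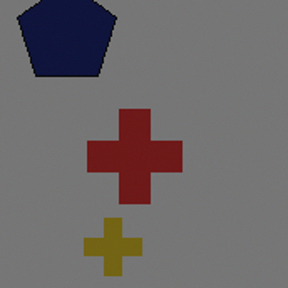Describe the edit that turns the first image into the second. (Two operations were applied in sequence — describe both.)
This is the original image darkened a lot, then cropped tightly and scaled back up.

Every pixel — background and shapes alike — is uniformly darkened. The visible shapes are larger and the field of view is narrower; shapes near the original edges may be partly or wholly outside the frame — a crop-and-rescale.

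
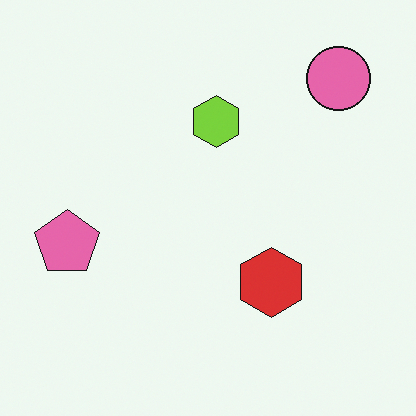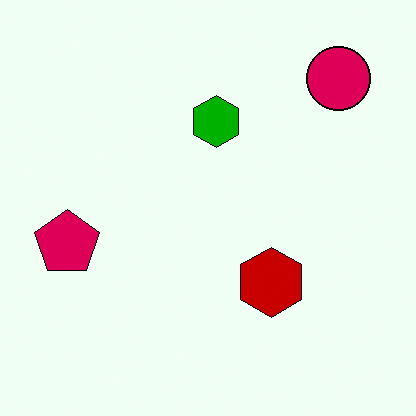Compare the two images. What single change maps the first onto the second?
This is the original image given much higher contrast.

Tones are pushed away from mid-grey across the whole image — a global contrast change.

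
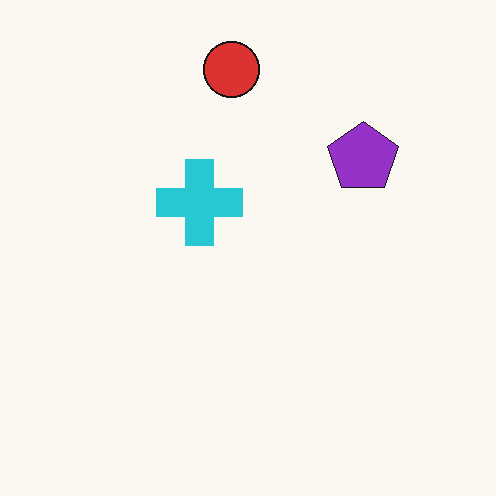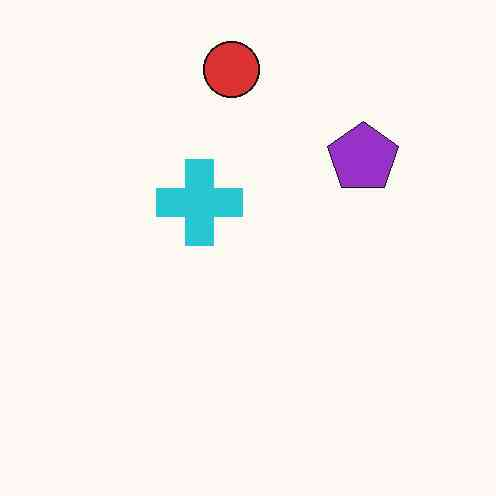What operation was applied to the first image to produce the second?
The transformation is: JPEG-compressed with visible artifacts.

Blocky 8×8 compression artifacts appear around shape edges and the flat background shows ringing — characteristic JPEG degradation.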